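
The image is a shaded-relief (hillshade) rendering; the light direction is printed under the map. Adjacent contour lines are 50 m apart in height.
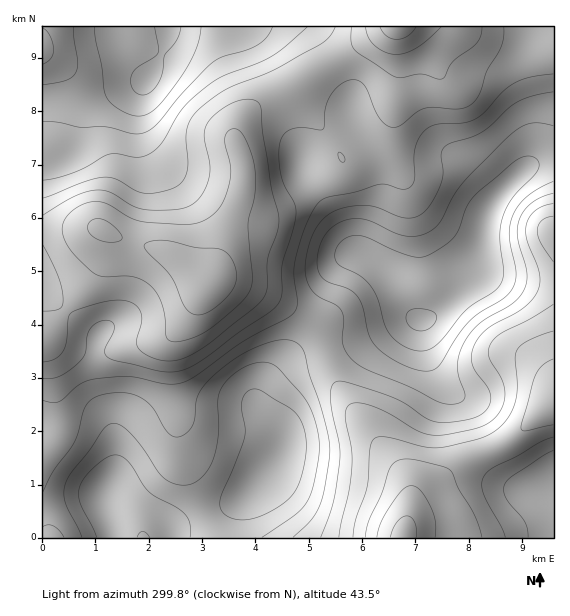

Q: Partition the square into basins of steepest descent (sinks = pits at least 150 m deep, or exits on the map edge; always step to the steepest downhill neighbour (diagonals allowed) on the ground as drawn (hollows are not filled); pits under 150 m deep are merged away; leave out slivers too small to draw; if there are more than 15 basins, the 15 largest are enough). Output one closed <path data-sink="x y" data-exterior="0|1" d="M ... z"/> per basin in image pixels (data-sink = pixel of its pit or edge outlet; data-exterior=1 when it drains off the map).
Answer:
<path data-sink="421 320" data-exterior="0" d="M553 26l-164 0-100 63-32 16-11 10-11 18 0 10 8 21 0 23-20 50-12 43 17 1 31 10 44 23 11 9 7 14 8 32 8 16 46 66 19 21 7 12 1 21-6 33 150-1z"/><path data-sink="107 493" data-exterior="0" d="M220 279l-8 2-7 7-20 33-14 14-8 4-62 14-21-3-31-9-7 0 8 22 8 46-1 26-15 18 0 84 361 1 7-33-1-21-7-12-19-21-46-66-8-16-8-32-7-14-11-9-35-19z"/><path data-sink="147 80" data-exterior="0" d="M388 26l-345 0-1 201 13 2 46 0 18 9 34 9 19 8 37 28 5-8 9-38 20-50 0-23-8-21 0-10 7-13 19-18 35-17 51-34 40-22z"/>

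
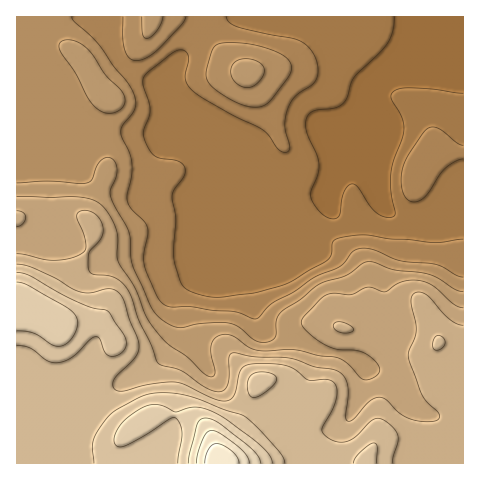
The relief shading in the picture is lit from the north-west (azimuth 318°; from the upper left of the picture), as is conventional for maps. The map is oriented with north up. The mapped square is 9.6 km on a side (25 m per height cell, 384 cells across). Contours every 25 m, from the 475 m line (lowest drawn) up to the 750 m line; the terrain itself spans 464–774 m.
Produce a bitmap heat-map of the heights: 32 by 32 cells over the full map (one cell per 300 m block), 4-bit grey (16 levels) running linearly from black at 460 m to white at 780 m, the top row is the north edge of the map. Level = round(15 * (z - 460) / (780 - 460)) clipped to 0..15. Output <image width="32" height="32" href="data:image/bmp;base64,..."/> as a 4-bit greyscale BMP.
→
<image width="32" height="32" href="data:image/bmp;base64,Qk12AgAAAAAAAHYAAAAoAAAAIAAAACAAAAABAAQAAAAAAAACAAATCwAAEwsAABAAAAAAAAAAAAAAABEREQAiIiIAMzMzAERERABVVVUAZmZmAHd3dwCIiIgAmZmZAKqqqgC7u7sAzMzMAN3d3QDu7u4A////AIiIiaqqqs3uy6iIiZmHd3eIiImqqqq93LqYiIiJiHd3iIiJmqqqvMupiIh3eId3d4iIiJqqqqupmIiIh3d3Z3eIiIiImqqZiJmIiIdndmd3iIiIiIiIh2eZmIiHZmZnd4iIiIh3d2VniZiHdlVmd3eJmZmZh2ZVZ3d3ZmVVZnd3maqZmYdlVWZVVVVmZmZ4h6q7qZmGVEVVREVWZ2Zmd3e7u6mYdURERDNFVmZmZnd2u6qZmGQzMiIjNFVmZmZ3ZaqYh4dUMiERIiM0VVVWZlSYh3d2QyIRERERI0RVVVRDd3d2ZUMiERERERIjREMzM2ZmZ2VDIhERERERIjMiIiJmZmdlQyIREREREiIiIhERdmZ3ZDMiEREREREREREREWZmZlQyIhERERERARERIRFVVVVEMiIREREREQEQEiIRRERERDIiIREREREAABIyIUREREQyIiERESIRAAASIiJERERDMiIREREiEQAAASIiREREQyIRERESIhAAAAEiIkREREMyERESIiIQAAABEiFERERUMhESIzMyEREAERERRERFVDIRIjREMiEREBEREURERUMiEiNEREMiERAAAABERFVDMiIjRERDMhERAAAARERUMzMyIzRDMyIRERAAAEREQzNEQzMzIiIhEiEQAABEQzMzREMzIiERERIhEAAA"/>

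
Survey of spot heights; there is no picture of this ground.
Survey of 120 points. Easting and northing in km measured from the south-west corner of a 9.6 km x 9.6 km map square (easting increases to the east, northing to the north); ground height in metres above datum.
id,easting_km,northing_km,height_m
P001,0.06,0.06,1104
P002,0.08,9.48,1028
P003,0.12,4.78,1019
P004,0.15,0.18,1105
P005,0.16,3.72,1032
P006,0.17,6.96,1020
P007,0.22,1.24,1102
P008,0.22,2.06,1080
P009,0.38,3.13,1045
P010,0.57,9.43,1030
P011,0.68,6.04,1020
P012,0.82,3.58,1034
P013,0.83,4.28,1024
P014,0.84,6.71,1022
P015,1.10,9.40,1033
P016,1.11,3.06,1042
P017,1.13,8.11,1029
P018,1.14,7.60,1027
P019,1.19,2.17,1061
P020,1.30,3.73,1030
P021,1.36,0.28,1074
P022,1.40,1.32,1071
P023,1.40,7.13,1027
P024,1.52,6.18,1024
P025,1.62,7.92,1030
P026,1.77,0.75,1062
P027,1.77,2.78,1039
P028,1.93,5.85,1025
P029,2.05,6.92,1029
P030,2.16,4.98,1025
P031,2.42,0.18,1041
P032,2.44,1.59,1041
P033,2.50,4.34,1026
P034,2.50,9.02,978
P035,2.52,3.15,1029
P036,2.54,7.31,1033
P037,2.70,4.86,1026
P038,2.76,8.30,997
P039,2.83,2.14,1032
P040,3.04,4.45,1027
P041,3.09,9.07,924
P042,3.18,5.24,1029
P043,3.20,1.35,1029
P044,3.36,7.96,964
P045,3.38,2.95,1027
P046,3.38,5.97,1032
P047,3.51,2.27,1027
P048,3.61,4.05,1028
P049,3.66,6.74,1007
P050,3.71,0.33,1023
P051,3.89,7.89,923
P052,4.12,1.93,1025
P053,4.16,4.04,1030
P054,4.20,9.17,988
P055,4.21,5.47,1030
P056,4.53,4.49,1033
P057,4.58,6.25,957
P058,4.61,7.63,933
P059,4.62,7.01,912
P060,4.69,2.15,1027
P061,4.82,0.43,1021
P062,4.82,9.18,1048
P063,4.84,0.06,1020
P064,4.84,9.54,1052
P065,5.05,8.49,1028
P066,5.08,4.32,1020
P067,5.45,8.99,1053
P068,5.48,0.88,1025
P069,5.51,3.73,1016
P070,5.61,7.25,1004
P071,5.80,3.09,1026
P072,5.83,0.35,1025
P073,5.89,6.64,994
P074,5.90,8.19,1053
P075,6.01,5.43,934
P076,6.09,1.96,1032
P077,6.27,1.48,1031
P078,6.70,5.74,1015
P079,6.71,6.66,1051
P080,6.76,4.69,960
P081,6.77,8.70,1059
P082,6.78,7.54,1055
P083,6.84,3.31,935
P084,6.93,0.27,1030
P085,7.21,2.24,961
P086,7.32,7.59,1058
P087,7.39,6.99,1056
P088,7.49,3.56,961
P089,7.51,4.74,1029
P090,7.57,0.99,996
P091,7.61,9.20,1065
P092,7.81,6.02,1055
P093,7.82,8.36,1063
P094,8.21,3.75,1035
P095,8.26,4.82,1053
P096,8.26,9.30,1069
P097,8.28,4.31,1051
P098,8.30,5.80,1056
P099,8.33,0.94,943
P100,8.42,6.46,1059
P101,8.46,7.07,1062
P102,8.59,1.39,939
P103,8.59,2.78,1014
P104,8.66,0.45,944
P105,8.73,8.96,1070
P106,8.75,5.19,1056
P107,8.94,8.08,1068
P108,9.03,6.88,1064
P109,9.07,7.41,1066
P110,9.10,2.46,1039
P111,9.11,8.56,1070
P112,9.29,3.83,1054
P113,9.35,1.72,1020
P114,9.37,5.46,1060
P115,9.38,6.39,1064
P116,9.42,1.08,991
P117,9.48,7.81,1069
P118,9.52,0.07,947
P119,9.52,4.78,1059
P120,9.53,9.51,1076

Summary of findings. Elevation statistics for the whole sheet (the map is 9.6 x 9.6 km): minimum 900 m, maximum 1110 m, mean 1020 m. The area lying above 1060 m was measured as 11.6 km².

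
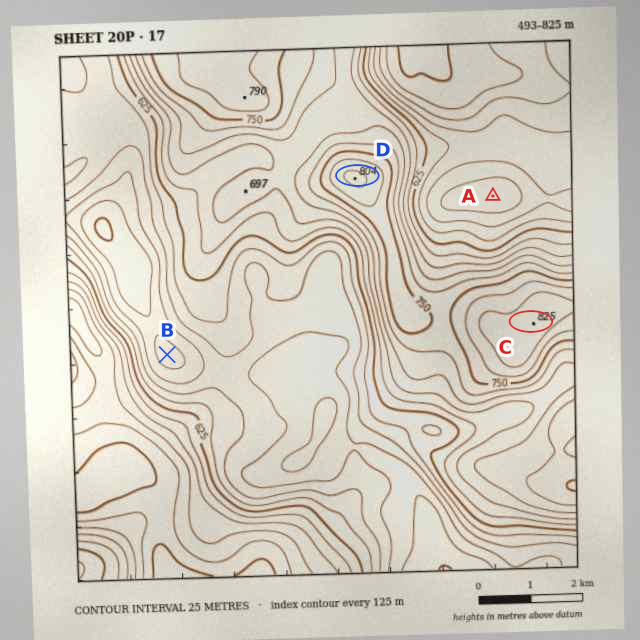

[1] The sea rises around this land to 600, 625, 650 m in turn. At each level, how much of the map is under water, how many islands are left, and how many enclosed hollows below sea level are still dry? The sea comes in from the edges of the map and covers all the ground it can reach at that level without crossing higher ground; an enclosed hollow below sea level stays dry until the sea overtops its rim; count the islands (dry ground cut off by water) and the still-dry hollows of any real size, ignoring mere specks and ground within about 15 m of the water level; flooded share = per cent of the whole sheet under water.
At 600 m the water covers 41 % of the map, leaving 0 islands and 0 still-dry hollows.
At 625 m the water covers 48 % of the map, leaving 0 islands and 0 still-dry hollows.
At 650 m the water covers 54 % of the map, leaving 0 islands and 0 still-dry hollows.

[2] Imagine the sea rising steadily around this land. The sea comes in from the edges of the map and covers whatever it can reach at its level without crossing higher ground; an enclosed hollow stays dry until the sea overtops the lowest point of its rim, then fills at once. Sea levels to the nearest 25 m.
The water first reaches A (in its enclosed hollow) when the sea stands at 575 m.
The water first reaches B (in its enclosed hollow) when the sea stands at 550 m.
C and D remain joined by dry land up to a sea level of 750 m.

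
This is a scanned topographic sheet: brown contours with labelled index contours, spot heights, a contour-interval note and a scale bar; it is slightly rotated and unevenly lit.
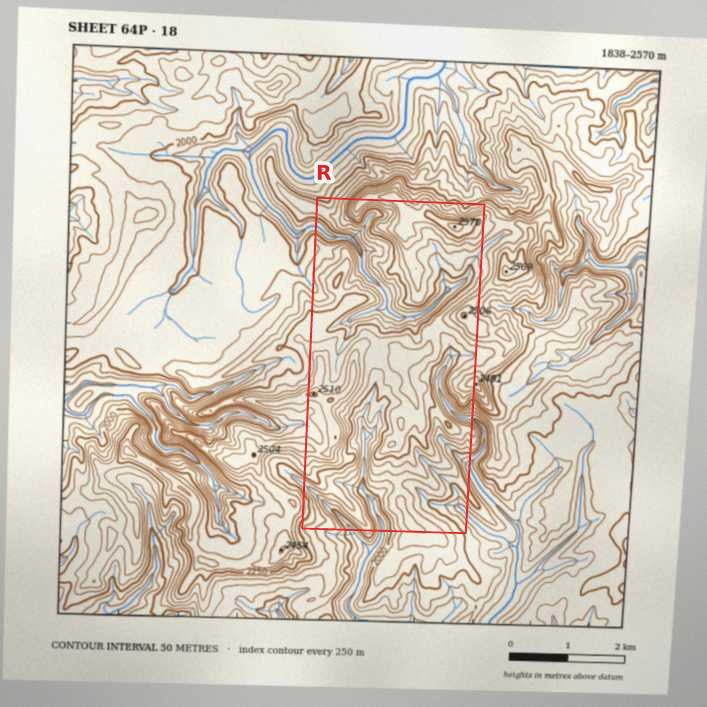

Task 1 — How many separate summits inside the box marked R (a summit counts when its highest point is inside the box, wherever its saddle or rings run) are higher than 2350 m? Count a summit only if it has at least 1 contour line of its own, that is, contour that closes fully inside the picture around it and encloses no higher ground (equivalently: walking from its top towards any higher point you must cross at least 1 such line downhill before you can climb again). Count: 7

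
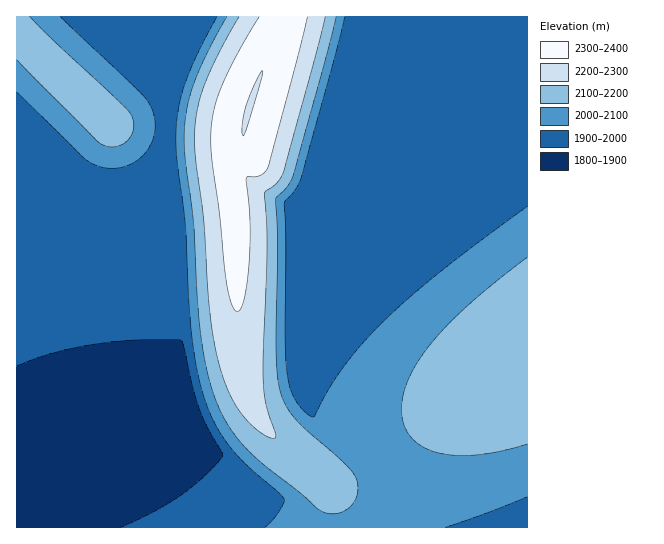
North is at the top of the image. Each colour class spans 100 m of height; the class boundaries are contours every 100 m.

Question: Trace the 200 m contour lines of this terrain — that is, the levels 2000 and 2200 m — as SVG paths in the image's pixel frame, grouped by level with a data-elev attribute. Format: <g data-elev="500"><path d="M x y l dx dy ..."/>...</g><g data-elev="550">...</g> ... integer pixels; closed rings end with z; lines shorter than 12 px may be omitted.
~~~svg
<g data-elev="2000"><path d="M446 527l81-30"/><path d="M527 206l-76 57-53 44-27 27-23 27-18 26-16 30-4-1-7-6-6-8-5-9-6-26-1-36 1-90-2-38 12-14 6-12 43-160"/><path d="M17 92l65 65 13 8 15 3 16-2 13-7 10-12 5-12 1-12-2-12-6-10-18-19-69-65"/><path d="M217 17l-17 32-13 29-7 23-3 22-1 30 9 70 6 102 3 30 6 27 7 24 9 19 10 16 12 16 41 36 5 6 0 4-7 11-12 13"/></g><g data-elev="2200"><path d="M239 17l-24 43-14 34-6 29 0 32 9 66 6 93 9 51 10 27 12 21 17 18 9 6 7 1 2-1 0-3-10-28-3-25 4-132-3-55 1-3 13-9 6-11 41-154"/></g>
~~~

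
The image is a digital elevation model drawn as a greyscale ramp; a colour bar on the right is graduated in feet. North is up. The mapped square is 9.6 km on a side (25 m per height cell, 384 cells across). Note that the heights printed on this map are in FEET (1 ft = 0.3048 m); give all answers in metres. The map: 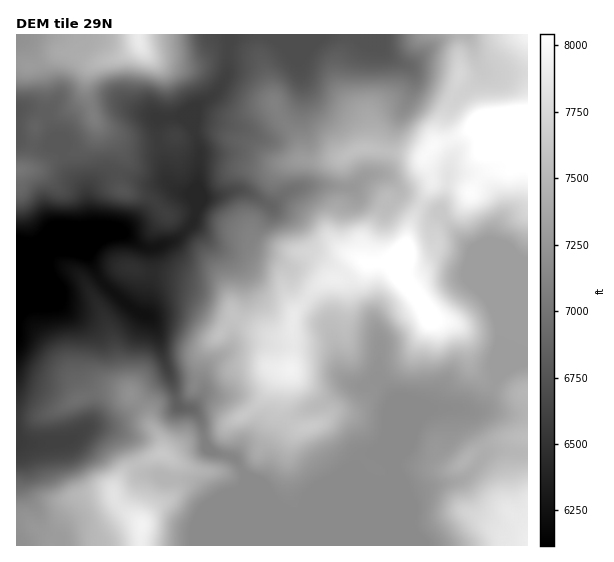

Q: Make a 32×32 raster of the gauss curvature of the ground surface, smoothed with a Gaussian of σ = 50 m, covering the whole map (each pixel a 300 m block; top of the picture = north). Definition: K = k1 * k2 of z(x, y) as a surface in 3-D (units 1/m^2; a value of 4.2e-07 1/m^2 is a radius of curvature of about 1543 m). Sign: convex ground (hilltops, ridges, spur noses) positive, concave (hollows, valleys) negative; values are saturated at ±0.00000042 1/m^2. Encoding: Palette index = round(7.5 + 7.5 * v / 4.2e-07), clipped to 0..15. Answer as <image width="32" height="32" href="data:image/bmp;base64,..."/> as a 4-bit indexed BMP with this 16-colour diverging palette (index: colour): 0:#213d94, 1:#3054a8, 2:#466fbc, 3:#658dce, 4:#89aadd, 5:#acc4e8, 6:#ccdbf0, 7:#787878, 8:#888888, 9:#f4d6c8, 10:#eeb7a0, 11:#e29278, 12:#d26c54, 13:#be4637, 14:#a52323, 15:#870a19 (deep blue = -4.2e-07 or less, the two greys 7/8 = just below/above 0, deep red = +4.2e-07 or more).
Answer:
<image width="32" height="32" href="data:image/bmp;base64,Qk12AgAAAAAAAHYAAAAoAAAAIAAAACAAAAABAAQAAAAAAAACAAATCwAAEwsAABAAAAAAAAAAlD0hAKhUMAC8b0YAzo1lAN2qiQDoxKwA8NvMAHh4eACIiIgAyNb0AKC37gB4kuIAVGzSADdGvgAjI6UAGQqHAIeJeKRIiIiIiIiIiHiZdod3Z3ds+KiIiHd4iIh2WXh3ZZh5RkSKiId3iIiHh293l2ZsD8l4NpZ4d4h3d4hliYeHaGxHiGXTKHd3d4d3aHd3l32ngHxbh6qHh3eHd2mYaHd5ln4ahDdmeId4d4iHdohYd9p3lpD9d3e8Z3d3h4iHWomGgB/cO0dll5Z4h3iJdmd5VMtgFXhkd0KIeId3hnqIiHWbf1aIep+Kl3ZniHdoaKl3aJDXWHyKd4d1Z2lId7aYeFhl1th1dXWIi0aJNXh1d2d4mXnEaWeYd7tvrrR4eIl3iNlnaliJm1f3fG1VeHioeHd2ao9FZjeGiVVaZ3iWh4OIZ3gmp5mJdkdVroeIiIlH6jZ3h4hYdmpGZUl4d3ZXpqR7elZ23VeYRfaHqIZWiHa4eQhpgIg/L3lIc3qHOrWIuW91+rjoZbgcJmF4i/O7F+MnelViZnWNWID6+HZzeEfIiHiGqXvCGHaoVJR2+Wd3aHiFmViIObqsqIhnh1dnZ3d3eXZ3ikunYF6IiId3iGd4aJSZeYWHiHRMcXd4eHjJeJZ3h3h2d3d4q1b8h4aGGJexiHd6lXeJmJgnOIZ12w714IV4ermYiJdqVVe2t1Wzh6x0aXVphmiHnXt4h4WWdwv3dWaHeHd4mFd/VoeId4l/iHx4d3d3aIa6UIeJ"/>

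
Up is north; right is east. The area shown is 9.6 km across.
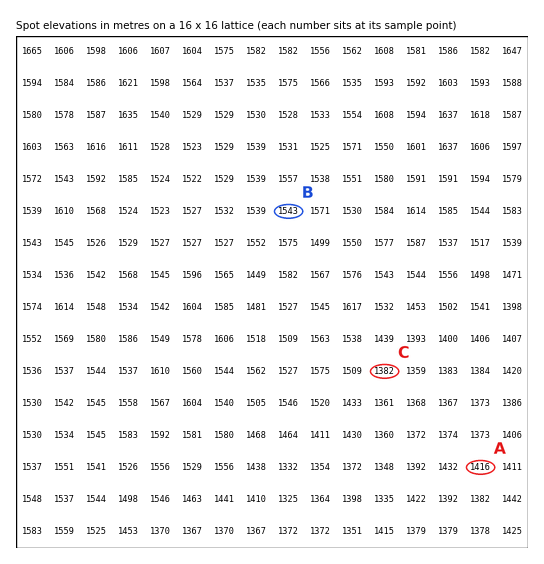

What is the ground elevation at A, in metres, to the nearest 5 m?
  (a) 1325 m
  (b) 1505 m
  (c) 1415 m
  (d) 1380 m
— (c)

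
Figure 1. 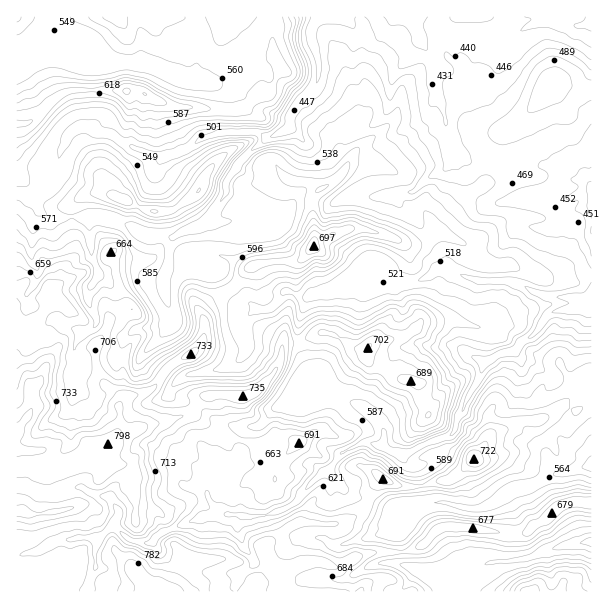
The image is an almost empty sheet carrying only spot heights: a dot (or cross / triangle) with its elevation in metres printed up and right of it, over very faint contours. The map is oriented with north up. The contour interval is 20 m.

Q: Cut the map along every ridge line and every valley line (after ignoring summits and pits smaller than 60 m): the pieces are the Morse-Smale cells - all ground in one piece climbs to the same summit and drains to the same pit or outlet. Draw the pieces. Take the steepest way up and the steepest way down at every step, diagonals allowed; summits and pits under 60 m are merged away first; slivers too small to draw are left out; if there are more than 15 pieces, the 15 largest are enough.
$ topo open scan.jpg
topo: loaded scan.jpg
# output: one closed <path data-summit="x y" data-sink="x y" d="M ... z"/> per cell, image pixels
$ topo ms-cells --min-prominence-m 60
<path data-summit="23 512" data-sink="591 21" d="M18 193l-2 1 1 398 70 0 4-16 5-7-2-15 3-15 16-13 19 15 20 1 6-7 7-5 36-13 18-3 23 2-4 8 0 7 6 17 9 10 0 6-15 11-3 16 19 1 2-10 15-16-5-5-4-13 28-22 10-4 36 2 17-6 9-6 5-6 7-20 7-8 24 9 14 0 2-2-3-15-11-7-5-9-9-2-11-8 2-15-4-6-12-13-9-6-18-6-12-8-11-4-6-5-2-10-12-30 0-17 10-28-8 0-13-6-17 18-12 2-7-6-6-2-26-30-28-6-23 0 1-18 4-12-26-1-19-11-24-7-53 0-7-3-6-5-5-11-6 0z"/><path data-summit="23 512" data-sink="591 21" d="M591 16l-271 0-8 11 0 14 7 21 0 15-5 10-24 27 0 12-9 7-14 5-29 26-12 18 0 12-16 25 2 3 36-2 25 4 6-1 7-7 4-9 7-3 33 1 20-9 25 2 38-6 15-14 13-6 7-7 5-13 15 10 33 1 3-5-2-15 3-12 17-13 29-33 7-1 23 6 11-1z"/><path data-summit="126 92" data-sink="591 21" d="M318 16l-265 0 1 11-22 21-9 6-7 0 0 138 11 6 8 0 13-9 19-52 13-10 10 0 8 6 13 1 26 16 22 7 17-3 10-4 14-11 18-6 37-1 15 6 17-8 3-4 0-12 6-9 14-12 9-16 0-15-7-21 0-14z"/><path data-summit="368 348" data-sink="591 21" d="M449 270l-12 0-15 10-14 3-16 0-18-6-32 12-31 6-5 7-6 16-2 23 12 30 2 10 6 5 11 4 12 8 18 6 9 6 12 13 4 6-2 15 11 8 12 2 24-12 23-8 4-5 1-10 23-41 4-15 16-9 12-2 5-4-16-12-19-9 10-16 0-12-5-17-13-2z"/><path data-summit="314 246" data-sink="591 21" d="M453 152l-5 13-7 7-13 6-15 14-38 6-25-2-20 9-33-1-7 3-4 9-7 7-6 1-25-4-39 0-12 8-9 1-12 6-4 4-4 27 5 2 18-2 28 6 26 30 6 2 7 6 12-2 17-18 13 6 9 0 33-7 32-12 18 6 16 0 14-3 15-10 12 0 25 10 12 2 2-13-1-3-13-7-12-17-26-11 28-32 18-12 12-13 6-10-2-2-30 0z"/><path data-summit="23 512" data-sink="591 465" d="M591 403l-6 1-9 8-15-6-19 14-19 2 5 9 16 19 12 23-1 2-19 9-21 4-21 16-12 4-18 0-20-6-21 3-3-19-15 1-24-9-7 8-4 14-8 12-12 8-14 4-31-2-9 1-34 25 3 10 7 8 22 0 15-6 9 0 14 6 9 0 18-10 10-3 44-3 13-8 12-13 8-3 27 2 28 6 23 0 4-2 6-8 11-4 16-15 9-3 21 2z"/><path data-summit="125 200" data-sink="591 21" d="M90 127l-10 0-13 10-19 52-14 9 4 11 6 5 7 3 60 1 17 6 15 10 22 2 9 0 14-7 18-6 20-29 0-12 12-18 28-26 0-2-11-4-37 1-15 5-17 12-10 4-17 3-22-7-26-16-13-1z"/><path data-summit="314 246" data-sink="591 204" d="M501 163l-7 11-12 13-18 12-28 32 26 11 12 17 12 6 2 4 0 13 24 0 34 14 33 2 11 4 2-2 0-114-7-6-12 0-6-4-13-10-45 2z"/><path data-summit="23 512" data-sink="591 542" d="M585 502l-15 0-12 4-13 14-11 4-6 8-4 2-23 0-28-6-27-2-8 3-12 13-18 10-39 1-10 3-18 10-9 0-14-6-9 0-15 6-24 0-14 16-2 9 196 1-2-8 2-6 17-2 19-12 41-5 30-12 21-5 13 0 1-38z"/><path data-summit="152 591" data-sink="591 21" d="M231 514l-30 3-39 15-10 10-20-1-19-15-16 13-3 15 2 15-5 7-3 15 146 1 4-17 15-11 0-6-9-10-6-17 0-7 4-8z"/><path data-summit="474 458" data-sink="591 21" d="M515 350l-15 4-16 9-4 15-23 41-1 10-4 5-23 8-26 13 3 7 12 8 4 16 28-6 26-24 15-22 32-14 1-31-2-8 0-19z"/><path data-summit="23 512" data-sink="591 204" d="M558 84l-7 1-17 22-29 24-3 12 0 21 7 4 45-2 13 10 6 4 12 0 6 6 1-96z"/><path data-summit="474 458" data-sink="591 465" d="M522 421l-31 13-15 22-26 24-28 6 0 18 22-2 20 6 18 0 12-4 21-16 16-2 24-11 1-2-12-23-16-19z"/><path data-summit="531 591" data-sink="591 542" d="M591 542l-13 0-21 5-30 12-36 3-24 14-17 2-2 3 2 9 2 2 139 0z"/><path data-summit="23 512" data-sink="591 204" d="M591 301l-3 5-6 2-24 2-10 4-10 16-7 7-7 3-7 8 43 14 6 13 13 15 13-9z"/>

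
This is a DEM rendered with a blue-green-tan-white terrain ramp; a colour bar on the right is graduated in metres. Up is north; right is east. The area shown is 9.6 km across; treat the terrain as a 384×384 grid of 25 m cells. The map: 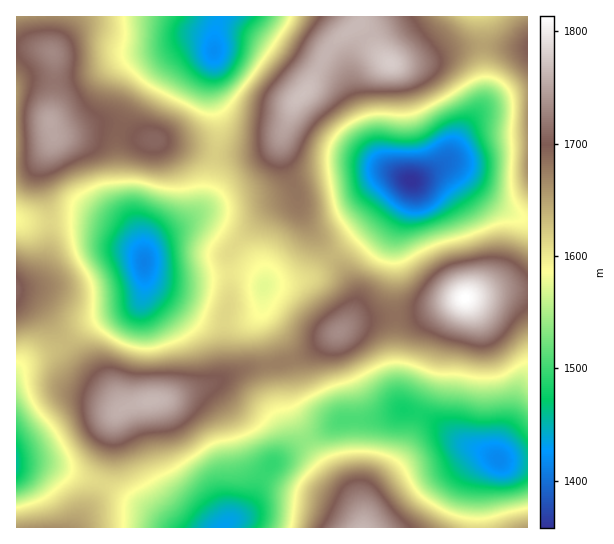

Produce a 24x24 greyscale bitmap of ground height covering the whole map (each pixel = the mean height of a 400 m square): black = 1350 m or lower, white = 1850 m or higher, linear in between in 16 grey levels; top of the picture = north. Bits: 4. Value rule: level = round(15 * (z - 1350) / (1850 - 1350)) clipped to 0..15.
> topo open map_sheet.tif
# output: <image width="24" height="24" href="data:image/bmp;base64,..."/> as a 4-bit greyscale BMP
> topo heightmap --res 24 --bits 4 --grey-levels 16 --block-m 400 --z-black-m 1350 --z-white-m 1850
<image width="24" height="24" href="data:image/bmp;base64,Qk2WAQAAAAAAAHYAAAAoAAAAGAAAABgAAAABAAQAAAAAACABAAATCwAAEwsAABAAAAAAAAAAAAAAABEREQAiIiIAMzMzAERERABVVVUAZmZmAHd3dwCIiIgAmZmZAKqqqgC7u7sAzMzMAN3d3QDu7u4A////AImZh1QzNGisy6l3eGeIh2VERGiruoZVVUZ4iHdVVFeKqXVDM0Z5qZh2ZVZ3d2QyI1eKu7qYd2ZVVVQzNGibzMyqmHZVVEREVXmrzMy6qYh2ZVVmZniaqqqqqqmZh3eIh4iZh3iJmZq7qZmqqZmHZFZ4iIq7uqvMuqmXUzVoh3mrqqzdy6qXUzRnd3iJmZvdy5mGQiRnh4iZh4mruoh1QzRniImYZVZ4mIh2Q0VniZqXVDRWd5mHZWZniaqFMhI0Z6qYiIiIiqqFIQEjWKy6qqqYmrp1MiIjWLzLqrqYm8uWVFQzWLy7qph3isy5h3ZUWKu6mXZVeszLu6l2aKu5h2UzWKzMzcuYibu5hlQyRovMzMupmqqphlQyNXm8zLqZmQ=="/>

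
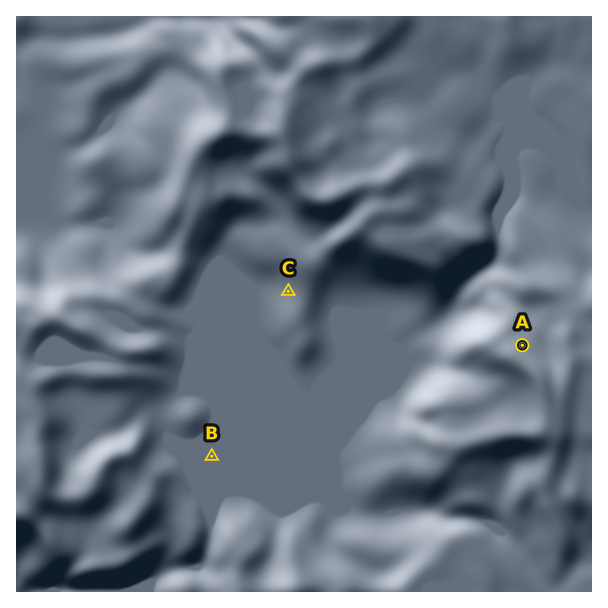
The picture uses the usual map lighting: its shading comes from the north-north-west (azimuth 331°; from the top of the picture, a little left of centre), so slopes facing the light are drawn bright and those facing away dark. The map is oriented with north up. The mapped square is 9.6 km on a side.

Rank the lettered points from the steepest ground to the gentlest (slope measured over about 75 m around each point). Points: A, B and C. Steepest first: A C B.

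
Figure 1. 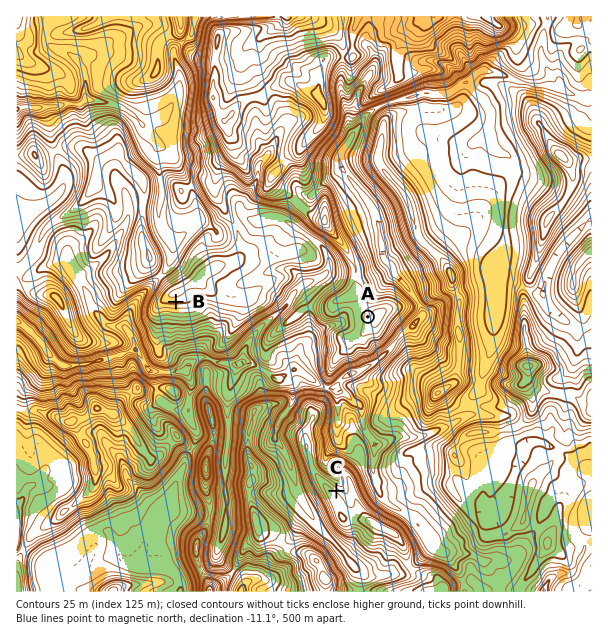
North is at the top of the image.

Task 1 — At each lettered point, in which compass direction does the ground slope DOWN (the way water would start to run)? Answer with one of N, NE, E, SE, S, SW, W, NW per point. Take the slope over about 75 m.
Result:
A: W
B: S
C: NE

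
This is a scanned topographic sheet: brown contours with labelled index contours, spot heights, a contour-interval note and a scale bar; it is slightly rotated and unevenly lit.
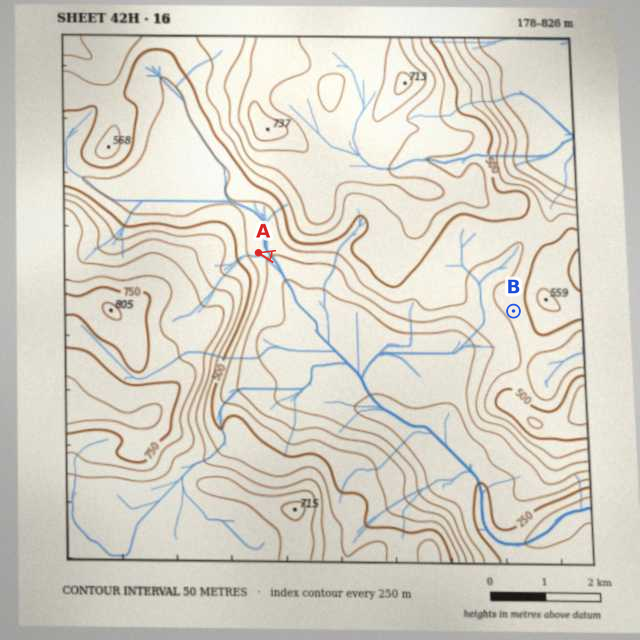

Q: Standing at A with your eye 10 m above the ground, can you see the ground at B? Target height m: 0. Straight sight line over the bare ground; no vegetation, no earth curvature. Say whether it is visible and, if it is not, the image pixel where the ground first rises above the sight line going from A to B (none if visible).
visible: false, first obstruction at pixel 354 275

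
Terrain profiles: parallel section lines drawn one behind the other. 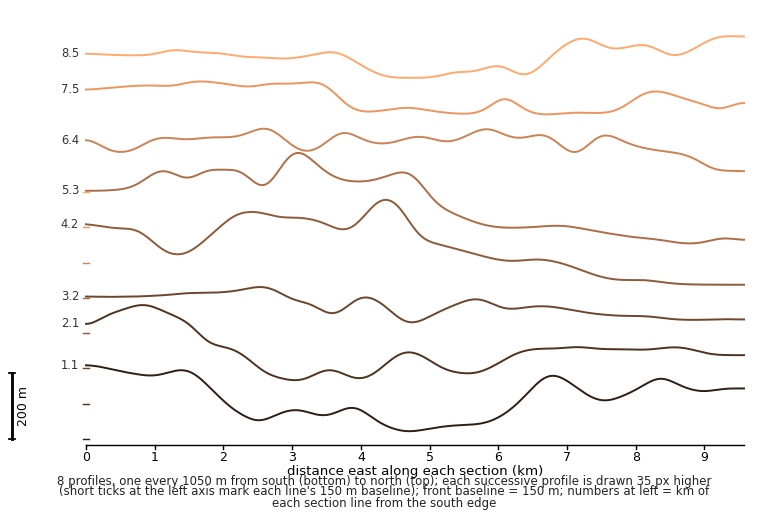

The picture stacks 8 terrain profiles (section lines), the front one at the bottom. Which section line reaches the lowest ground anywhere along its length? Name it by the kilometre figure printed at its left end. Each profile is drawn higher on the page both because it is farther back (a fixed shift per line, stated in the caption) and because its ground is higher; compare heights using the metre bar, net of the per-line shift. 1.1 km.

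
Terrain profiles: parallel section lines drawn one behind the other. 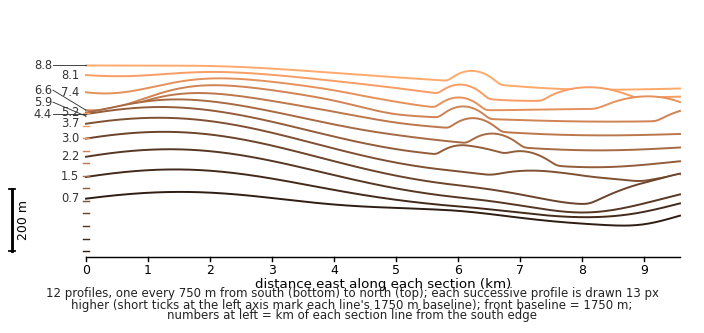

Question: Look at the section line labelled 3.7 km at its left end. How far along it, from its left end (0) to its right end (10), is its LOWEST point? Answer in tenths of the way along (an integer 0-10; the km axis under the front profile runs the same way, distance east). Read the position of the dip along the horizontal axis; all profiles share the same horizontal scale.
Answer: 9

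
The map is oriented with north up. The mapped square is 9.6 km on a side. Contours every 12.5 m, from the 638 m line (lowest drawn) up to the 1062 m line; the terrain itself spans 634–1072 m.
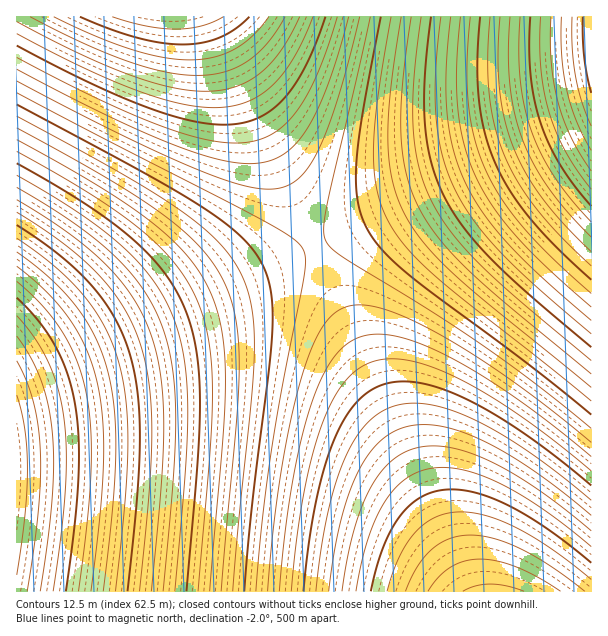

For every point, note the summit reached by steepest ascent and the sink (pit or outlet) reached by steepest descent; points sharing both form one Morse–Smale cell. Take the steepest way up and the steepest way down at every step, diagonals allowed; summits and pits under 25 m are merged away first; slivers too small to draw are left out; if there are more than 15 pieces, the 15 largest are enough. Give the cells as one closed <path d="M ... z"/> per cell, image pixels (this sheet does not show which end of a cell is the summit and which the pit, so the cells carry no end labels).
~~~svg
<path d="M314 246l-287 127-11 7 1 212 452-1z"/><path d="M591 121l-277 125 156 346 122-1z"/><path d="M212 16l-196 1 1 362 297-134z"/><path d="M591 16l-378 0-1 2 103 228 275-124 2-2z"/>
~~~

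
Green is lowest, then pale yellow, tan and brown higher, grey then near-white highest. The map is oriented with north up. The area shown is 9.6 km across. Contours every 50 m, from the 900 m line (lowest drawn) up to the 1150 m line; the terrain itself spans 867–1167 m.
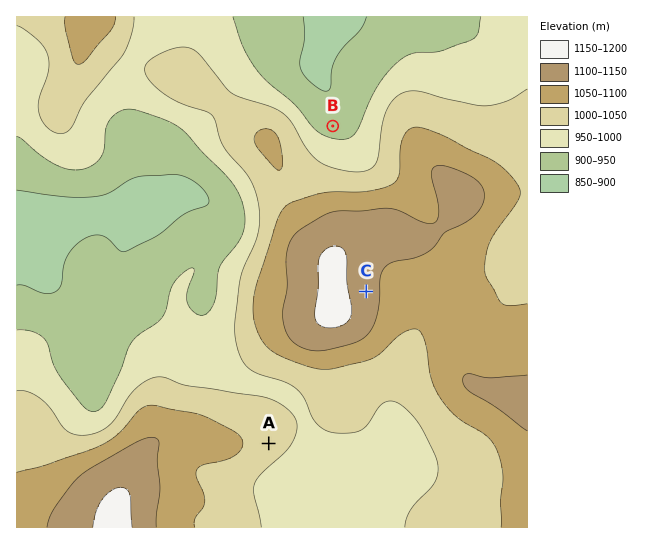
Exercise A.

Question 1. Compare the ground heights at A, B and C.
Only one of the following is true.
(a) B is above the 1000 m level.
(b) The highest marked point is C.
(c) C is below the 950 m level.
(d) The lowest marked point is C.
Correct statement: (b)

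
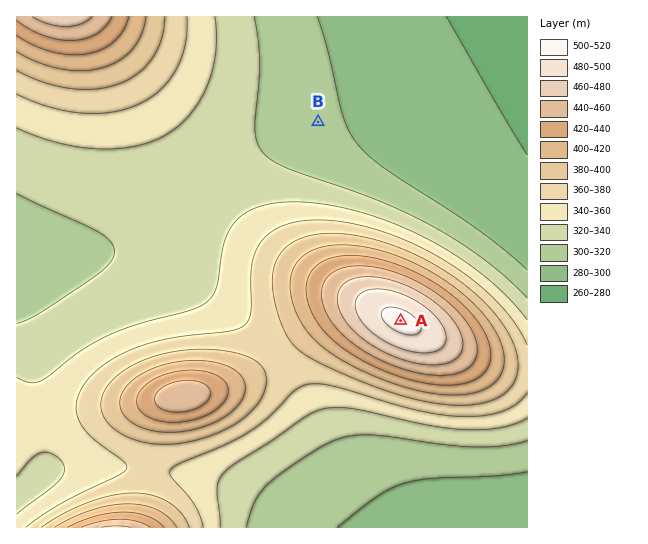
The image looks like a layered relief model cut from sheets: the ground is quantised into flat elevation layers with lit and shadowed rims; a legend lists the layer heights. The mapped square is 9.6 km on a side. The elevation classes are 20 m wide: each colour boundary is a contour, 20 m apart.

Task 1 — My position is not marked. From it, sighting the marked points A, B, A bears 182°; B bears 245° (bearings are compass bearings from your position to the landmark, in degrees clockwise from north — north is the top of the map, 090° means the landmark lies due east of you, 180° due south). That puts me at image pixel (409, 80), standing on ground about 290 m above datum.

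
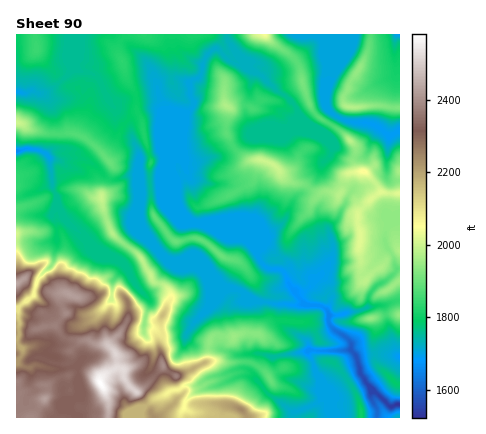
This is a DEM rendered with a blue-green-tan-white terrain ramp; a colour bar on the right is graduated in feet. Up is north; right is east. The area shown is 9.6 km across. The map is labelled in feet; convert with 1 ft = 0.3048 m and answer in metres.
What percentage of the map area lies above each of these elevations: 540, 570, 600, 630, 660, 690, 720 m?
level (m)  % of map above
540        63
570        34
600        20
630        15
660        13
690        10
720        4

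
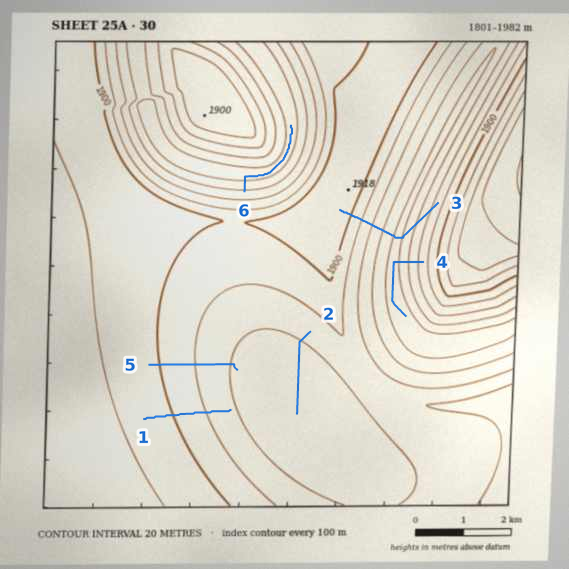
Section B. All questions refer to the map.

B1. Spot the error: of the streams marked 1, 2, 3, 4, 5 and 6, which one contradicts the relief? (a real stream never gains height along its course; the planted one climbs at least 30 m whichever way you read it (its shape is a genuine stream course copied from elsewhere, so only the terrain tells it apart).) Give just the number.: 3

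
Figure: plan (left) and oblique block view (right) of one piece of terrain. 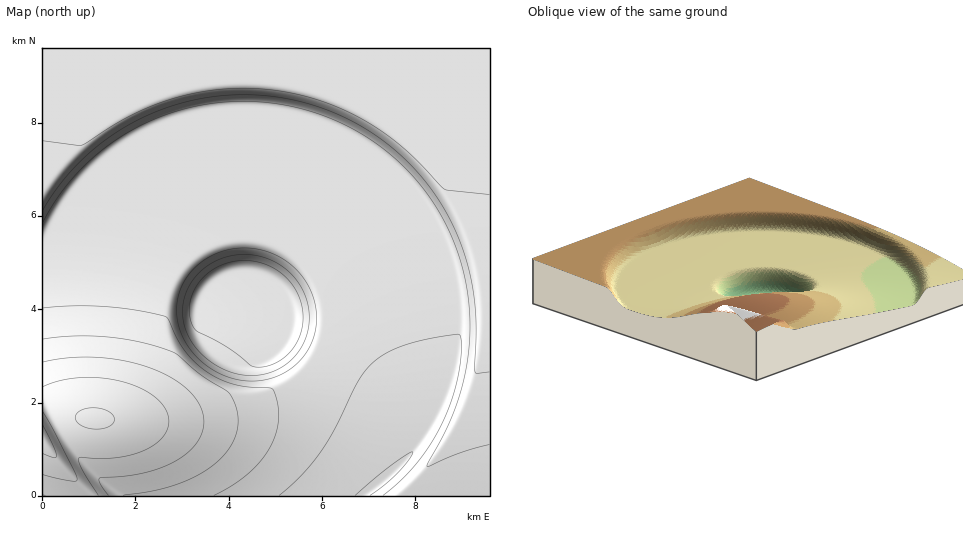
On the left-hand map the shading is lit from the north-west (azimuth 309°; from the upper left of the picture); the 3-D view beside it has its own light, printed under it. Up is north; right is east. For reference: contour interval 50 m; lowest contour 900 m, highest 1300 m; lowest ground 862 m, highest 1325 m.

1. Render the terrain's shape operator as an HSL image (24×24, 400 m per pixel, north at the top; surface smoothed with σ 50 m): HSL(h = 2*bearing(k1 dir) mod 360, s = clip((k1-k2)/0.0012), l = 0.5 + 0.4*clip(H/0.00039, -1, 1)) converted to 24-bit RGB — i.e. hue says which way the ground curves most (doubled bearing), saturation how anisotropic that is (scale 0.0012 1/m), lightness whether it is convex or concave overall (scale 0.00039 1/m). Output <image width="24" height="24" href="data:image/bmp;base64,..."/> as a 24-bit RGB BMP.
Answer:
<image width="24" height="24" href="data:image/bmp;base64,Qk32BgAAAAAAADYAAAAoAAAAGAAAABgAAAABABgAAAAAAMAGAAATCwAAEwsAAAAAAAAAAAAAhXx5j8Chyf/oMQIMdElHfYZ7e4d7eod9eod+eYZ/eoWAeoSAe4OBfIKBfYGBfoCAfIB+GkkjAVYc/M/pkICJgX2BgX2BgH2BkbOazP/hMAMaiXZ/ho2MhI6Mgo6MgI2Mf4yMfYqLfIiJfIWHfIOFfIGEfYCDfX+Cfn6Bf36BP2xTATIc/M/gh3+EgX6CgH6Bzv3ZMQInj3yWjZCZjJGZipGZiJCXhY2VgouTgIiQfoWNfYOKfICIfH+GfX6EfX2Dfn2Cf36CgH6COGhZAYFo9MvSgX6CgH6CkACmi1SXkZOikJOij5OijZGgio6dh4qahIeWgYOSf4CPfX6MfXyJfXyHfnyFfnyEf32DgH2CgH6CgX6CDDAu/3d+rYiJgH6CMwk/kJOikZOjkJKjj5ChjY2fi4qciYaYhoOVhICRgn6OgXyLgHyIgHuGgHyFgHyEgHyDgX2CgX2CgX6CdXuAAyow+djSgX+CdWGUjZGbjpCajY2ajoyYjYmWjIaUi4OShIidr8nmzdD42Mf2v5PPhnuIgnuEgXuDgXyCgX2CgX2CgX6CgX6CDik2/bmakoWChY6Oh46OiIuNioiMjIaLi4OKi4CIjLKg0frzI1ufKh8JICoJ30bl+tDsjHyGgnuCgnyCgn2CgX6CgX6CgX6CXGp6AEyh1r2ifod8gYZ9hYV9hYJ8hX97hXt5jIN6z/rQKQobPhQXe2deZ3JQCikSnSFH8Le5gXyAgXyAgX2BgX6BgX6BgX+BfXyBBBMv9+vUfYN0f4JzgoJzgn9zgnxygnlytcaIj9s1JQsogXR1gXZ3gXd5fXJ+CSEq+9nAiYB9gX1/gX6AgX6AgX+BgX+BgH+BBw0s+fLSfIBxfoBwgH9wgH1wgHtwgHlw49+cclEXNC1XgHd1gHd3gHh4gHp6Cgsp8+6QmJWBgH5/gH6AgH+AgH+BgH+BgH+BBwcs+fjSfX9yfn9xf35xf31xf3tyf3pyzbGL1HIkDSEof3p3f3p5gHt6f3d6IAkq2/m6iYp/gH5/gH+AgH+AgH+AgH+AgH+ADQcs8/nSfn91f391f351f311f311f3x2i4B4/czOCSocJlIofX1xe21mKQoTLHMbxfTDgH9/gH9/gH+AgH+AgH+AgH+Afn2AEgUu7ffUfn95f395f395f355f355f356f316voud/MPtLFwTJCsIKxwIJLq/0PvrgZGFgH9/gH+AgH+AgH+AgH+AgH+AcGN7SACMxNynX3N4f398f398f398f398f398f359f359noOe3Lzw2NH60N35ptHfgIiHgH9/gH9/gH+AgH+AgH+AgH+AgH+ANBRBrf5/i5aDCSYqf39+f39+f39+f39+f39+f39+f39+f39/f39/gH9/gH9/gH9/gH9/gH9/gH+AgH+AgH+AgH+AgH+Af3p/KQQv2vrRgICAAlJOV3dyf39/f39/f39/f39/f39/f39/f39/f39/gH9/gH9/gH9/gH9/gH+AgH+AgH+AgH+AgH+AgH+AQxY/Sv9JkbiOgICA/c7VBC8kdn57f39/f39/f39/f39/f39/gH9/gH9/gH9/gH9/gH9/gH+AgH+AgH+AgH+AgH+AgH+AcUlkUQI/1PfYgICAgICAvJCc/pC6Bi0ad356f39/f39/f39/gH9/gH9/gH9/gH9/gH+AgH+AgH+AgH+AgH+AgICAgH+AdVNhMQIcz/zegYuDgICAgICAgH9/0Jy2/4zQBC8QXnlhf39/gH9/gH9/gH9/gH9/gH+AgH+AgH+AgH+AgICAgICAf39/YC84MQIRzv3ohJqOgICAgICAgICAf39/gH+Av5Gy/s31Aj4FETMNcX1tf39/gH+AgH+AgH+AgH+AgICAgH+Af39+dFdQLQgGygEa0frxgpONgICAgICAgICAgICAf39/gH9/gH9/kYKQ9tT37I3+GEwCGC0GLT4SXWg4cXNOcm1KXlAsKRsKLhYFpyYAzvj9q9/fgIKCgICAgICAgICAgICAgICAgH9/gH9/gH9/gH9/gICAlISa4MPw5tH6u5f9VSr/CwDwABb7Snj/u9X70ej6pcnagIaHgICAgICAgICAgICAgICAgICAgICAgH9/gH+AgH+AgH+AgH+AgICAgICAgICAg4GJioWgjYuyio2ug4iYgIGEgICAgICAgICAgICAgICAgICAgICAgICAgICAgICAgH+AgH+AgICAgICAgICAgICAgICAgICAgICAgICAgICAgICAgICAgICAgICAgICAgICAgICAgICAgICAgICAgICAgICAgICA"/>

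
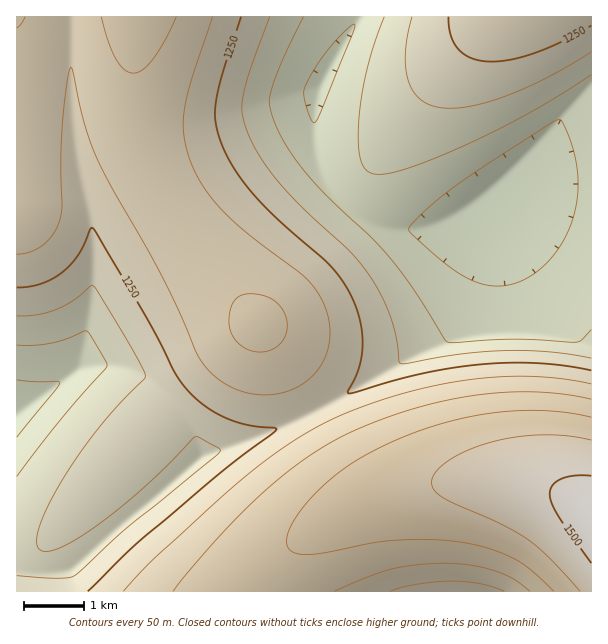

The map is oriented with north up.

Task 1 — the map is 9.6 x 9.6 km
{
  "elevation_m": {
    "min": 1050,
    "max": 1520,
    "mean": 1260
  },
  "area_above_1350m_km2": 17.8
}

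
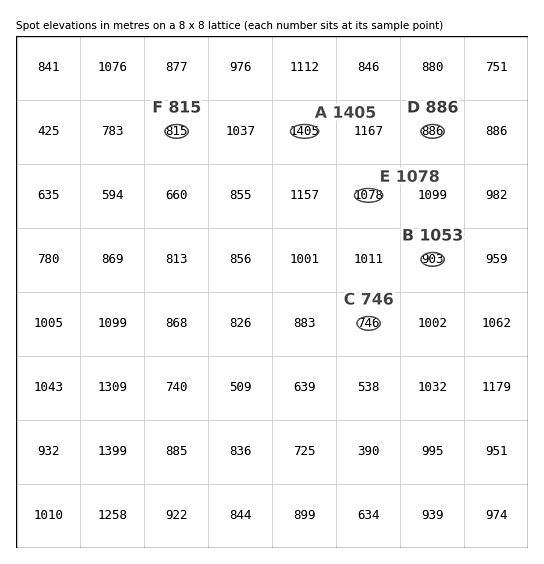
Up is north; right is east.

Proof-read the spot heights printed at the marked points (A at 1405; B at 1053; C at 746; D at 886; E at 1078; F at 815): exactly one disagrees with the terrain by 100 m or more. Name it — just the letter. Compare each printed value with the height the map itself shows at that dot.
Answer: B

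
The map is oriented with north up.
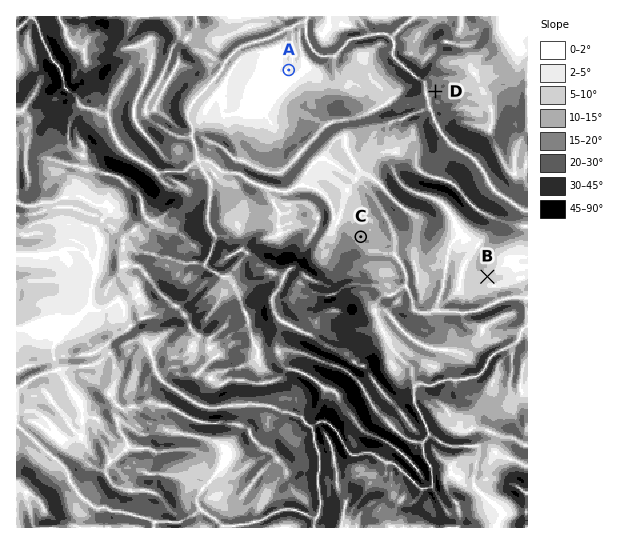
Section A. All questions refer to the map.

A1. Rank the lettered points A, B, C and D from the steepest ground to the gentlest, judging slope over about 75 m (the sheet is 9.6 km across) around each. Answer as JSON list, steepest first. ["D", "C", "B", "A"]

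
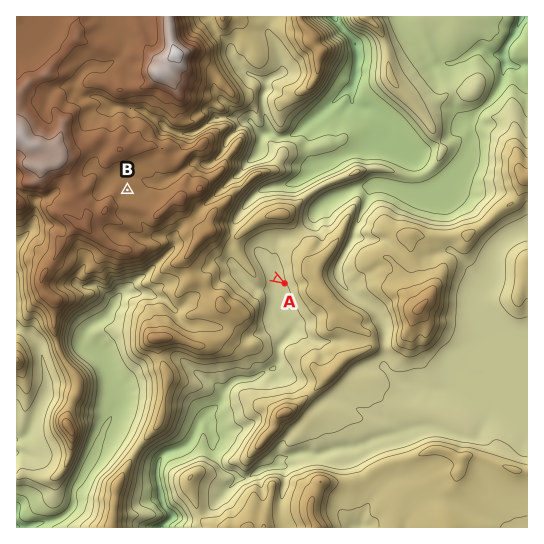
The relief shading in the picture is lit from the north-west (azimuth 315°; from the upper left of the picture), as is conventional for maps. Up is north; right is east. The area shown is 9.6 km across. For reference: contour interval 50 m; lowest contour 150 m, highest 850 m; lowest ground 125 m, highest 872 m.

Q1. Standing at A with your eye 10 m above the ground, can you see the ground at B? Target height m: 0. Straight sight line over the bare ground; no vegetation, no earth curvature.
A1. no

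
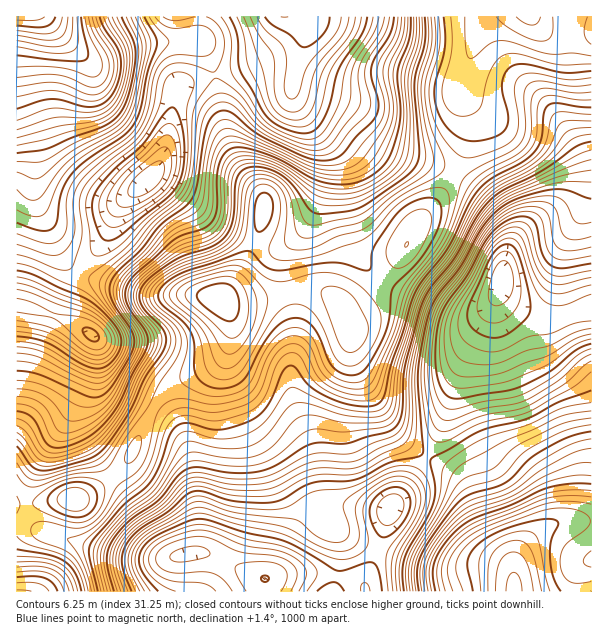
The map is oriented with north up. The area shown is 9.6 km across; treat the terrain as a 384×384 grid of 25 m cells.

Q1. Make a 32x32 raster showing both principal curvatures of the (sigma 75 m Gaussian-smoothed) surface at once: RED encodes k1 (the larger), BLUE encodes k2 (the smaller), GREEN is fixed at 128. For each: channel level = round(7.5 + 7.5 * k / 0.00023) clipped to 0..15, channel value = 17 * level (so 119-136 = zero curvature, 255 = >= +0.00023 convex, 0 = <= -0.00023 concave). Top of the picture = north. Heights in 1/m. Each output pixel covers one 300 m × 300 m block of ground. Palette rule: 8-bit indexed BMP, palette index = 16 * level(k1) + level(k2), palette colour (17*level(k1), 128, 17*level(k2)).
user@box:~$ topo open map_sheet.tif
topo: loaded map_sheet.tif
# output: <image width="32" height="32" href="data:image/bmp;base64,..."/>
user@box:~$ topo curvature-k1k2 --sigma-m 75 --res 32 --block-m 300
<image width="32" height="32" href="data:image/bmp;base64,Qk02CAAAAAAAADYEAAAoAAAAIAAAACAAAAABAAgAAAAAAAAEAAATCwAAEwsAAAABAAAAAAAAAIAAABGAAAAigAAAM4AAAESAAABVgAAAZoAAAHeAAACIgAAAmYAAAKqAAAC7gAAAzIAAAN2AAADugAAA/4AAAACAEQARgBEAIoARADOAEQBEgBEAVYARAGaAEQB3gBEAiIARAJmAEQCqgBEAu4ARAMyAEQDdgBEA7oARAP+AEQAAgCIAEYAiACKAIgAzgCIARIAiAFWAIgBmgCIAd4AiAIiAIgCZgCIAqoAiALuAIgDMgCIA3YAiAO6AIgD/gCIAAIAzABGAMwAigDMAM4AzAESAMwBVgDMAZoAzAHeAMwCIgDMAmYAzAKqAMwC7gDMAzIAzAN2AMwDugDMA/4AzAACARAARgEQAIoBEADOARABEgEQAVYBEAGaARAB3gEQAiIBEAJmARACqgEQAu4BEAMyARADdgEQA7oBEAP+ARAAAgFUAEYBVACKAVQAzgFUARIBVAFWAVQBmgFUAd4BVAIiAVQCZgFUAqoBVALuAVQDMgFUA3YBVAO6AVQD/gFUAAIBmABGAZgAigGYAM4BmAESAZgBVgGYAZoBmAHeAZgCIgGYAmYBmAKqAZgC7gGYAzIBmAN2AZgDugGYA/4BmAACAdwARgHcAIoB3ADOAdwBEgHcAVYB3AGaAdwB3gHcAiIB3AJmAdwCqgHcAu4B3AMyAdwDdgHcA7oB3AP+AdwAAgIgAEYCIACKAiAAzgIgARICIAFWAiABmgIgAd4CIAIiAiACZgIgAqoCIALuAiADMgIgA3YCIAO6AiAD/gIgAAICZABGAmQAigJkAM4CZAESAmQBVgJkAZoCZAHeAmQCIgJkAmYCZAKqAmQC7gJkAzICZAN2AmQDugJkA/4CZAACAqgARgKoAIoCqADOAqgBEgKoAVYCqAGaAqgB3gKoAiICqAJmAqgCqgKoAu4CqAMyAqgDdgKoA7oCqAP+AqgAAgLsAEYC7ACKAuwAzgLsARIC7AFWAuwBmgLsAd4C7AIiAuwCZgLsAqoC7ALuAuwDMgLsA3YC7AO6AuwD/gLsAAIDMABGAzAAigMwAM4DMAESAzABVgMwAZoDMAHeAzACIgMwAmYDMAKqAzAC7gMwAzIDMAN2AzADugMwA/4DMAACA3QARgN0AIoDdADOA3QBEgN0AVYDdAGaA3QB3gN0AiIDdAJmA3QCqgN0Au4DdAMyA3QDdgN0A7oDdAP+A3QAAgO4AEYDuACKA7gAzgO4ARIDuAFWA7gBmgO4Ad4DuAIiA7gCZgO4AqoDuALuA7gDMgO4A3YDuAO6A7gD/gO4AAID/ABGA/wAigP8AM4D/AESA/wBVgP8AZoD/AHeA/wCIgP8AmYD/AKqA/wC7gP8AzID/AN2A/wDugP8A/4D/ALjKyrmXhoSDhJeol4VkY3SltIRjgZS52aiGp9i4hnSFlrnI1bRyQTFSdISTknNSYpKjlYOQw9nryaeoybh2ZXSCgaDQ0YFAMFBhYoKVhnaGp7jJtLChptrqyLnJt5V1doNwgNPmpXRUgnNkdZaHlsbIysmlgHF0psi5uMjXxqenpcTY7OvWxai1koSXl5empJWWtYMwQGKjxaaGl8fY2NjE9Pr89+TXyqZwZJeXl6Z1ZIOzk0FAcaPElHNklaaXl7Owt+jj5dm6taGlqJiYmIZ1hqeohIKzxaaFZGSVlZWFlmBihcP2+bmloqaYqKmop5anqaiWtdO0qJeGhpeHmJimY1Bic+b42HRyh5eXl5eWlpeXlafWsoKGqKinl4iYmLaWdHJwlPf2k3SXl4aWhnZ1hZWW5+aSgYSXmJeWl5eHp6eWlYBw9vfFlZiXl6eFhISVl8j4x4OBhIaGdnaXl4aXl6e3oJDY+de2t7m4p4SSpai56OeWc3F0hnZ2dXamppiot6aAgLf457anyMiGY2GWusrY1qRycHR2dneGdZe5qamXYyAQgMDDpJbH2JdjYYW4ydn3xoJwc4Z2d4d0laiGlJFwMCCQwKCSpcfJp5SDlLe5ufn4g2ByhXV2lnSDk3CAkHCAs9nqx7fH2LmmpaWVt6iY6PeUQGBydIWllIOCcnSWxfHz+fz6+fnbuaW1tqe4qZfG9dNScIBxc6S1lXSGp8jV0tHl2erq6PnIlZW3uKiXhLX29qajkGBQpdendpentpSBgXKDtKaG1fSEdIWHlpaVp/n5+cmBUFCX2biYh6i4ppJxc4W1pVOC89WUg3WYp6Wn2fj5+YRQYJTJyaiYuLinhIGSprilUlHl+LeTg5eXlafJ2fn3xHBggJW4qJjHpoVkcHBzlrOCZMf62rWzppWluMnZ6Pbko2GAkZWXl8eVdYVzYFBSo6Wm+Pz95sOlhXWHp7bW5fXUpZSRg4WVtqaGhoVzYFB0p9j4+dq1gnNjZGSDo7TFxtbIuKSUhYaXppaVhpaBcIPH9vXFlYFwgoZ2dYSkpaeouMrKxqWGh4eWpqent5OAktf21JNjcXKGmIaDlMbHqJiZurmlk4WIh4W22djGoqCjx+jGdENSdIaWZFJ0x9iol6i5l3KDh4Z2hajq+bWBgIOl1raFU1J1h4V0Y4XJ6aiXl6aTcYaXh4Z2p/v7lmBRY6PEhZWFcpWXpqaktcnZuJeGhIKFqJeFhpbG+fzWkIKGtrZ1hpeTlJa2t7alp9fHp4aEhai4p3Wn1+XWudXS4+fKuZaVp4VzdHWGdmOU1senlpWox6a2p9jnxZR1hpOjp8mpl4WElXVkZHVkY5Xnx5eWl7inhJY="/>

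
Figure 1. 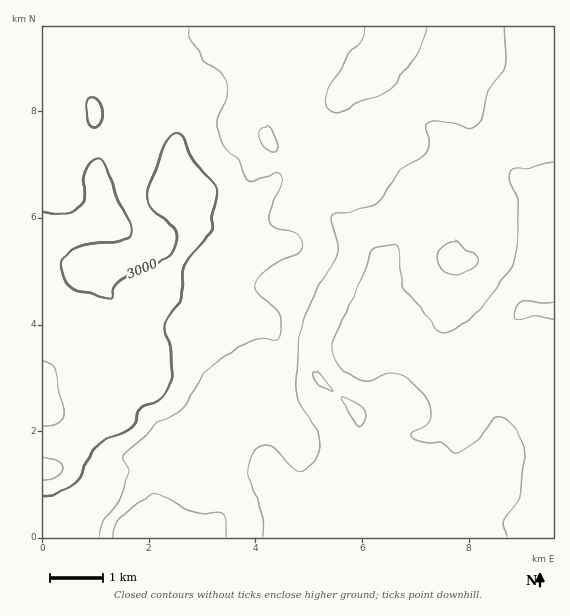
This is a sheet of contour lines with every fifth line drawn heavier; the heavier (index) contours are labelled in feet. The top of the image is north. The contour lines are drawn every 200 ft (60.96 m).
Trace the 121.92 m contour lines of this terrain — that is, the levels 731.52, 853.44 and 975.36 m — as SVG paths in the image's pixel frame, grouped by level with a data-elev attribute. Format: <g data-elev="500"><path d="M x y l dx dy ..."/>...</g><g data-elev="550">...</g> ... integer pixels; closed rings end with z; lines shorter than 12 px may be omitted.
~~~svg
<g data-elev="731.52"><path d="M505 537l-2-16 15-22 6-39-3-18-9-18-8-6-8-1-20 24-11 8-8 3-5-1-15-8-21-3-4-3-1-4 16-9 3-4 1-5-4-14-11-16-11-8-10-3-10 0-17 7-11-2-12-8-8-8-4-8-1-10 3-9 31-67 5-17 2-3 4-2 18-2 4 3 1 7 1 22 1 8 35 44 6 3 6-1 10-4 8-5 18-19 25-32 5-11 3-19 0-38-1-7-8-15 0-5 2-5 5-4 13 1 24-6"/></g><g data-elev="853.44"><path d="M99 537l3-14 16-22 7-14 4-16-5-14 2-5 17-13 14-16 16-8 8-6 8-9 13-23 15-15 36-21 10-2 13 1 4-3 2-10-2-12-22-23-2-4 0-4 4-7 12-11 9-6 16-6 4-3 2-4-1-7-5-5-6-4-16-4-5-6-1-5 2-8 11-25-2-8-5-2-18 8-5 1-4-1-3-4-6-17-18-19-3-9-1-8 10-27 0-8-1-8-6-9-16-12-14-21-2-12"/><path d="M226 537l1-16-4-7-6-2-14 1-10-2-28-15-9-2-11 4-24 19-6 8-2 12"/><path d="M270 152l3 0 3-1 0-10-5-12-3-2-4 0-5 4 0 6 5 10z"/><path d="M365 27l-4 13-14 15-5 13-9 13-6 12-1 7 1 5 4 5 5 3 7 0 13-11 24-7 11-7 25-31 10-30"/></g><g data-elev="975.36"><path d="M43 480l15-5 4-4 1-4-4-5-16-6"/><path d="M43 427l17-4 3-4 1-7-8-41-5-7-8-4"/></g>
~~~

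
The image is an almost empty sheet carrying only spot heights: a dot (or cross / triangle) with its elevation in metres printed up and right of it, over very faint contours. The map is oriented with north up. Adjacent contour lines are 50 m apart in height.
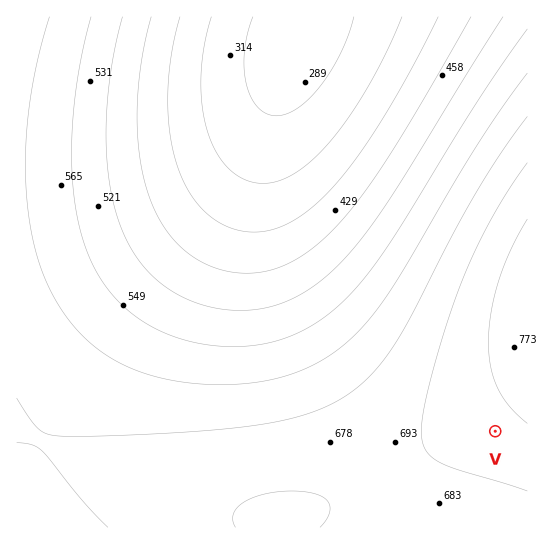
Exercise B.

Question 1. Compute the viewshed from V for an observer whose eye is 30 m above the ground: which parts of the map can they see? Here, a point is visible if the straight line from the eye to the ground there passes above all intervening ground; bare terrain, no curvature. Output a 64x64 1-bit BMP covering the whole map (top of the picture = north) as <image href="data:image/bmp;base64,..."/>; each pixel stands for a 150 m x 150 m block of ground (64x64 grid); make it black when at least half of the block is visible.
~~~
<image width="64" height="64" href="data:image/bmp;base64,Qk0+AgAAAAAAAD4AAAAoAAAAQAAAAEAAAAABAAEAAAAAAAACAAATCwAAEwsAAAIAAAAAAAAA////AAAAAAAAAAAf/////wAAAD//////AAAA//////8AAAP//////wAAD///////gAD///////////////////////////////////////////////////////////////////////////////////////////////////////////////////////////////////gAP///////wAAP//////8AAAP//////AAAAf/////wAAAA/////+AAAAB/////wAAAAB////+AAAAAD////wAAAAAH///+AAAAAAH///wAAAAAAP//+AAAAAAA///4AAAAAAD///AAAAAAAP//8AAAAAAA///gAAAAAAD//+AAAAAAAP//wAAAAAAA///AAAAAAAD//8AAAAAAAP//wAAAAAAA//+AAAAAAAD//4AAAAAAAP//gAAAAAAA//+AAAAAAAD//4AAAAAAAP//gAAAAAAA//+AAAAAAAD//4AAAAAAAP//gAAAAAAA//+AAAAAAAD//4AAAAAAAP//gAAAAAAA//+AAAAAAAD//4AAAAAAAP//gAAAAAAA//+AAAAAAAD//4AAAAAAAP//gAAAAAAA//+AAAAAAAD//4AAAAAAAP//gAAAAAAA//+AAAAAAAD//8AAAAAAAP//wAAAAAAA///AAAAAAAD//8AAAAAAAA=="/>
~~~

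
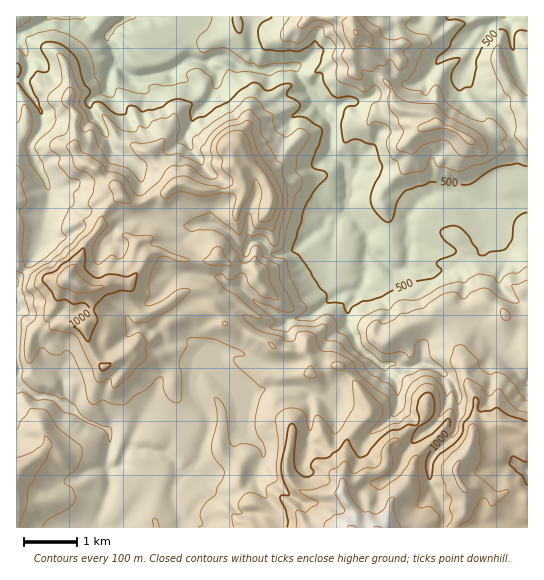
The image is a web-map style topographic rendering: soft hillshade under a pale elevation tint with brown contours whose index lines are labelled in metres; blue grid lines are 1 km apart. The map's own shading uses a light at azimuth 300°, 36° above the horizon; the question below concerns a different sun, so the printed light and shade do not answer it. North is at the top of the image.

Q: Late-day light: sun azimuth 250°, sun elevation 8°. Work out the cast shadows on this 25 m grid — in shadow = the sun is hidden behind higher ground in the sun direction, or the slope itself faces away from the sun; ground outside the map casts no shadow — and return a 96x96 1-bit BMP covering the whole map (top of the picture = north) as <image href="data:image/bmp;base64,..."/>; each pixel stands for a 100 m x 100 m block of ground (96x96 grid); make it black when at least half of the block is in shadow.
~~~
<image width="96" height="96" href="data:image/bmp;base64,Qk2+BAAAAAAAAD4AAAAoAAAAYAAAAGAAAAABAAEAAAAAAIAEAAATCwAAEwsAAAIAAAAAAAAA////AAAAAADwAAAAAAAAAMfDAAD8AAAAAAgDAPvxhAD8AAAAAAAGAPP/jgD4AAAAAIAGAfv/jwDwAAAAAAMOAfv/xwD4HAAAAA8YA/n/xwD+HAAAAA4gB/j/BwH/gIAAAAwGB/x/D+//wMAAADgPB/4/H///4cAAADwfh/4+H/9/48AEADwfB/M+H/8/wcAEADwfA/MeH/8f+YAAABweA/OeH/8Hf9AAAAQfA+PfD/4C/8AAAYwfg+PPh/wB/8AAAYAPk+Pnx/wD/+AAAYAPOeD55/gD/+AAAYAPOPH84/gH/+AAAAAP+Pl+8/AH/8AAAAAP/H8vc8cH/8AAAAAP/B8He98P/AAAAAAP/B+H+z8f+AAAAAAP/D/H+78/8AAAAAAP/D/H+79/wAAAAAAAAH/H+/94gAABAAAAAH/H+/8BgBgDAAAAAP/n//8BgAwDgAAAQP/n//8DgAeDgAAA4f//9/+AAEeAAAABw///z/8AAGOAAAABx///D/8AAYHgAAAAz//+D/wIAcP4AAAB///8D/gYA8P8AAAZ///4D/AYAyP/AAD7//HwD8AQAzH/gAH7/8AADwAABz3/gA///8AAAAAAB77wAB///9gAAAAAB/wAAP////wAAAAAAfwAAf////4AAAQAAfwAA/////4AAA8AAfmAB//f//7AAB8AAOPAB/8///5AMH8AAMHAA/z///4AOPwAAAPgB/n///8AOPgAD3P4P/P///4AGPAAP//8f+P///gAEPYAP///fkf///wAAfZCP///gGf///4AAfDwH//+APf///4AAfD4D//8g/////6AAAD8D///w/////zAAAD8B///w/////7AAAD8B/3/w/////6AAAD8A/B/4/////6AAAD+Aff/577///6AAAD+AP///jj///+AAAD+AP4gGHj///+AAAD+AP4AAHn///AAAAB+AHwAADj//+MAAAB+AAAAADj//+cAAAB+AAcAABj//+cAAAD+AA+AABz//+AAAAD/AA/AHhz///AAAAB/AB/g/x3///gAAAB+AD/x/x3///wAAAB8AP/x/j////4AAAD8Af/y/D////8EAAD8A//z+H////8MAAD4D/+78A////4eAMD4H/9/4B////wcAPzwH/8/wD////wAAfxwH/+fwD////gAA/44H//P4H////gAD/48H/+P4H////gAH/48H/+H8P////AA//88H//D+N///8AB//88H//z+B///8AD//48H//7/A///+A///w8P//7/A///+H///14P////g////H///lwP////w////n///NgP///zgf/+zH//+fAP///zAffwGP//4/AP///ng/8AOf//w/oP///nB/4AMb//h/wf///uMBwAIB//B/wf///8cAAAAT//B/w////wAAAAIj/+D/g////wAAAAJn/8D6B///gAAADABx//D4D///AABAHgD///xwD///AABADgP///58h//+AAAADgP///98h/P8AAAABgf////99+H8AACAAAf////g="/>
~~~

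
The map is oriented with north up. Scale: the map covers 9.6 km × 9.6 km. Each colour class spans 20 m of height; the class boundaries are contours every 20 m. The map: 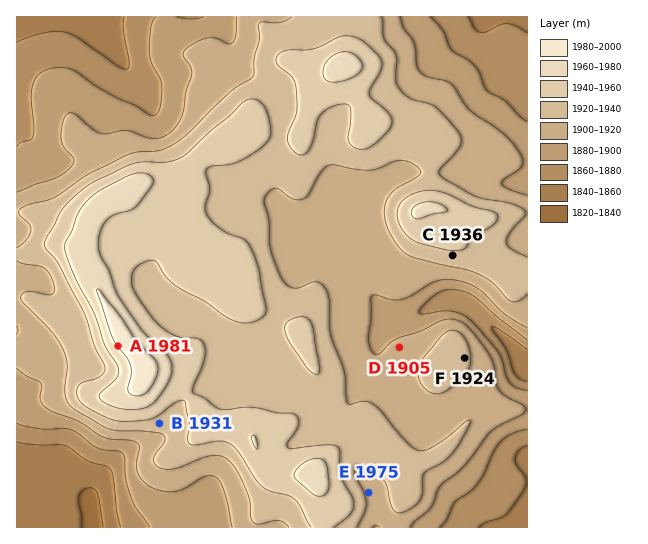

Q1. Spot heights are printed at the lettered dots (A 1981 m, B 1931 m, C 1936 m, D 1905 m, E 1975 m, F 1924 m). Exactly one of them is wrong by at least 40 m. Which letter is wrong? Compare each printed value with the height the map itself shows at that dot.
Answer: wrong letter E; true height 1915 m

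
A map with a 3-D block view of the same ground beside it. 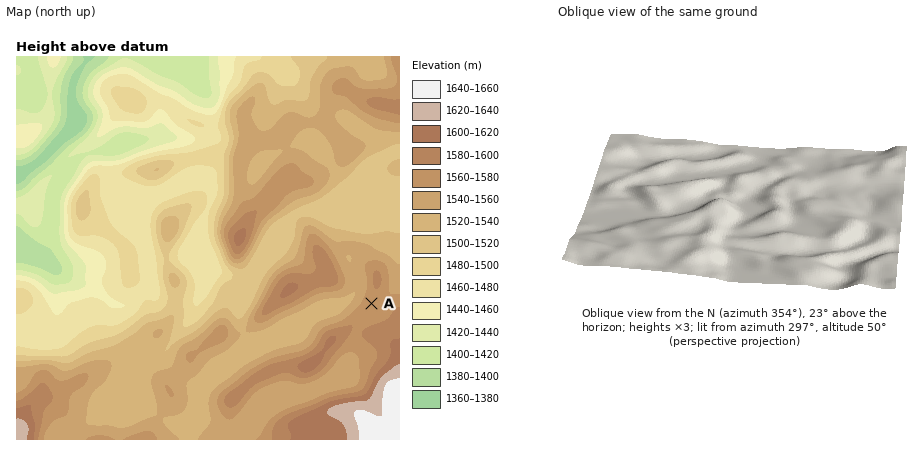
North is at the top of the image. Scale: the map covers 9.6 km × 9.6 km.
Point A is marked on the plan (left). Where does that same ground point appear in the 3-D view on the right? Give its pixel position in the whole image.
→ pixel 618 180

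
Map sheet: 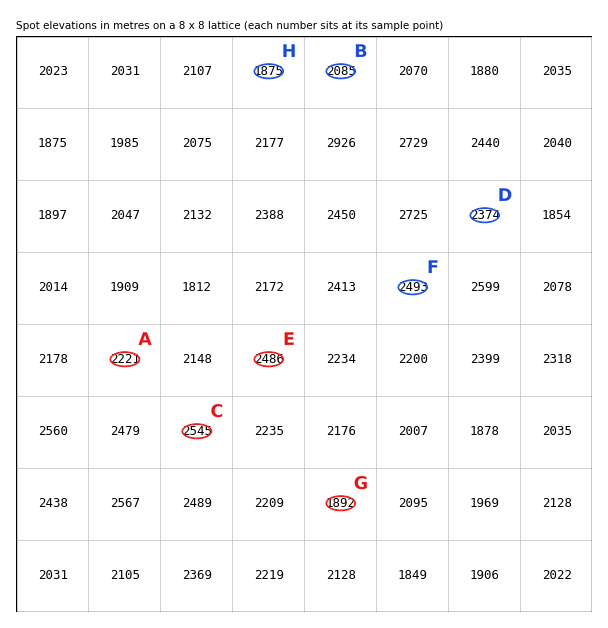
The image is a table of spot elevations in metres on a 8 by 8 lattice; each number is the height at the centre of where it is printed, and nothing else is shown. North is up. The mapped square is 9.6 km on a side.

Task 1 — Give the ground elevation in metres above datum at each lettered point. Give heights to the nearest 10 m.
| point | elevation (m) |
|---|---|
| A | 2220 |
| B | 2090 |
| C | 2540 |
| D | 2370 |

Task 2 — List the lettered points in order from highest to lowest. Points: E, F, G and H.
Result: F E G H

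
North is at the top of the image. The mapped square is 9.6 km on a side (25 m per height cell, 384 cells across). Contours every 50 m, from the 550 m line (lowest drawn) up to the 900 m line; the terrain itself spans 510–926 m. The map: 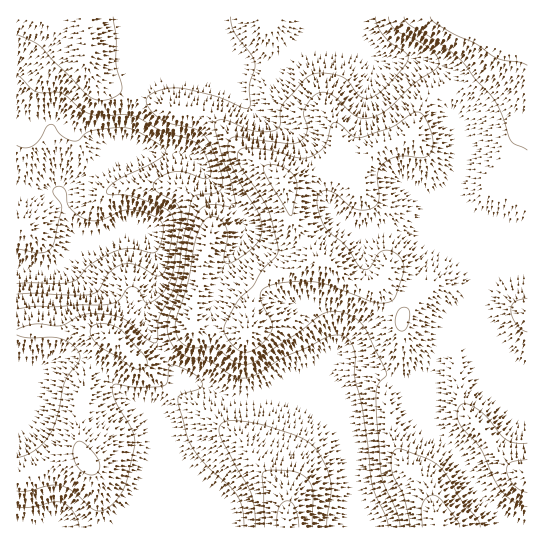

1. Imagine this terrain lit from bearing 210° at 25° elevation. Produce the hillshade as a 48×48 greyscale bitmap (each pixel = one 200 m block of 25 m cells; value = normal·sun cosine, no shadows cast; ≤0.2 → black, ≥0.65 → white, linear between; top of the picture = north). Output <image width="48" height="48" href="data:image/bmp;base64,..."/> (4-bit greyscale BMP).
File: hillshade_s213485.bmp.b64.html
<image width="48" height="48" href="data:image/bmp;base64,Qk32BAAAAAAAAHYAAAAoAAAAMAAAADAAAAABAAQAAAAAAIAEAAATCwAAEwsAABAAAAAAAAAAAAAAABEREQAiIiIAMzMzAERERABVVVUAZmZmAHd3dwCIiIgAmZmZAKqqqgC7u7sAzMzMAN3d3QDu7u4A////AJmYmrqYd3d3d3eKu5dUVnd5vMuXVDNXmqqZq7qYd3d3d3ibuoZVVneJvMqGQzRpq7urzMqYd3d3d3iryoZVVneKzbl1MjWLzaqrzLmId3d3d4m8uXVUVmebzKhlM1is3Jmau6h3d3d3iJrMqGVERWeby5hkNGm8uneJqYd2Z3d3iau7llREVWebuoZTNYq6h1Z4mHdmZ3d4mqu5dVVVVnibuGRDR6uoVFZ3iHZmZ3eJmqqnZWZmZnirp0REabuFQ3Z3h2ZmZneJmamGVmZmZnirlkRXm7pkRHd4h2ZlVneJmYdlVWZmZ3irllZ4q6dEVniIh3ZlZ3iJiHZVVmZmd4mqhmeIqXQ1d3iIiHZmZ4iYd2ZmZmd3d4mqhneIl1NXd3iJiHZniZmHd3iIh3d3d4qpd3eIh1V3d3iIh2Z5q6l3eJqqmIh3eJqod4eIh2d3d4iIh2eau5d5q7zMqYiIiJmYiIiIh2d3d4mZiIm7qFac3M3cupmYiImZmZmIh3d3iKqqmavKdDfO7M3cqqqpmImqqpiId3d4iZmZmrunMkney7y6mZqpmaq6qYh3d3d4mnd3eJdSEmrLmJmYd3iZmqu6mYd3d3eJq1VEVUIAFHmph3h3Zmd4mru6mHd3d3eKqjMzMhASRneIdnd2ZWZ4mru6mHd4iHiJhyIRERJGZmZ4h3d3Z3iJqruph3d4iHiIZRERI0Z3ZVV5l3d3eJmru7mIh3d3d3d3ZURFVnd2VDWKmHd3eImru5dnd3dmZnd3doiId3ZlMjabqHZmd4iamGVnd2ZmZ3d3d7uoh3ZUM0erqHZmZ4iYdUVnZVVmd3d3d7qXd3dlRWiqqHZmaJqXVEV3ZVZ3d3d3d5h3eIiHZ4mqmGVWirqGVFZ3Zmd3d3d3eHZmeaqYiavLl0NHq7p1VXiIh3d3d3eIiGZniaqqq93clSJqzLllV5mZh3d3d4iIiGZniZmqzd7cgySc3LhleJmYdmd3eIiIiHd3iZiJq7u5UzfO3KhmiZiHZniIeIiIiIiImZh3d3dlNHzuy4ZWiId2Z4iIiIiIiJmZmZh2ZlVER779qFRGd3d3eJmYiIiIiJmZmYh3dmZmeu/ZZCE1Z3eIiamYeIiIiIiJmYd3iImave2EEAFGd4d3iZmHd4iIiIiIiIiZmrzd3tlAABRniHZWZ4dmZ4iIiIiIiau7ve7t3KYgE2iZiFREVnZVeIiIiIiJm8zM3d26mGMjZ5mZhjI0VmZWeIiIiJmqvNy7u6l2ZURGiId4dCNFVmZniImZmaqrzLqZiHZVVVZ4iHZmUzRWZmZniJmZmaqqu6h3d3ZmZnd4h3d2Q0VmZmZmeJmZmaqqu5h3d3d3d3eIh3d1REVmd2ZmiZqqmaqZqpd3d3d3d3eIiIh2VVZniIeJq7qqmamZmYdnd3d3d3iJmYh3Znd4mqq83LqZiJmZmYZnd3d3d4iZmYh3d3eJvN3u26mHd5mYiXZnd3h3d4iZmId3d3eKze7sqYh3d5mYiHZnd3d3eIiZmId3d3ibzd3KiHd3dw=="/>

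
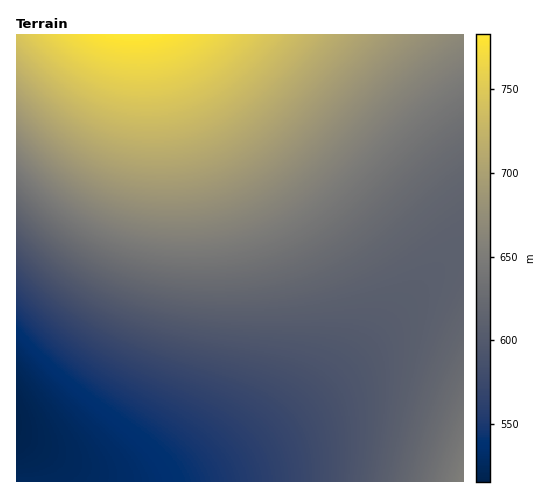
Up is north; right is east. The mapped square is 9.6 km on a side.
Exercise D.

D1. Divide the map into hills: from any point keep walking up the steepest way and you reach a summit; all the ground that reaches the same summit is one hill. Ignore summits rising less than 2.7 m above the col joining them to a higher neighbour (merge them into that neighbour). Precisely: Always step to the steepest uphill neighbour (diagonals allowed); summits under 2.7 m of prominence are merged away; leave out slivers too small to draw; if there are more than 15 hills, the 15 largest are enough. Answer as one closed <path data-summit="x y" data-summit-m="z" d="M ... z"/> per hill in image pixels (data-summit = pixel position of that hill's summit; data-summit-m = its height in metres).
<path data-summit="133 35" data-summit-m="783" d="M463 34l-447 1 0 404 20 19 6 11-2 2 5 11 136 0 40-16 37-24 63-51 53-52 78-85 12-5z"/><path data-summit="463 481" data-summit-m="655" d="M463 250l-11 4-78 85-53 52-34 29-56 40-24 13-25 8 281 1z"/>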